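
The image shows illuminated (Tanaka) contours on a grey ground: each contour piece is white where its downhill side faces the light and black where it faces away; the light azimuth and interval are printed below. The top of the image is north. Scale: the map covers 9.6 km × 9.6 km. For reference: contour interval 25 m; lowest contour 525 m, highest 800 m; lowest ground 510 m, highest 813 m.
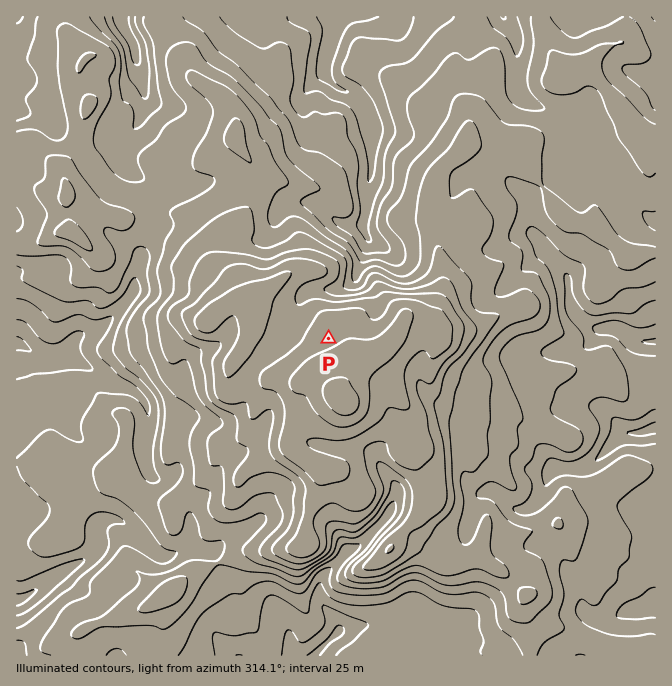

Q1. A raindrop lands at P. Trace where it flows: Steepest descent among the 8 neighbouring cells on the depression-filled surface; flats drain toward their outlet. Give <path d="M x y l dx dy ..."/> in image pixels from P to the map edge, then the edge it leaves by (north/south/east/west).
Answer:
<path d="M328 338l-28-28 0-10 2-3 5-5 3-2 27 0 1-2 4 0 3-1 10-9 2-3 0-3 5-9 0-3 2-2 0-5 3-6 0-12-3-5 0-12 1-1 0-5 2-2 0-22 1-1 0-5 2-2 0-7 2-1 0-44-4-6 0-4-1-1 0-4-3-6-16-15-3 0-7-4-13-13 0-18 3-7 0-5 2-2 2-8 2-2 0-16"/>
exit: north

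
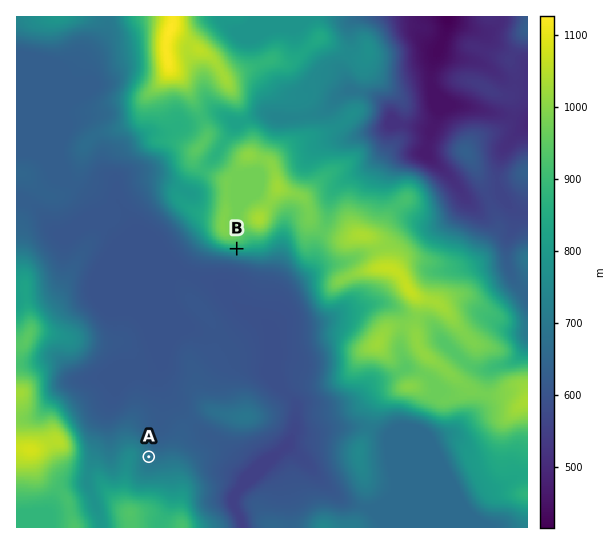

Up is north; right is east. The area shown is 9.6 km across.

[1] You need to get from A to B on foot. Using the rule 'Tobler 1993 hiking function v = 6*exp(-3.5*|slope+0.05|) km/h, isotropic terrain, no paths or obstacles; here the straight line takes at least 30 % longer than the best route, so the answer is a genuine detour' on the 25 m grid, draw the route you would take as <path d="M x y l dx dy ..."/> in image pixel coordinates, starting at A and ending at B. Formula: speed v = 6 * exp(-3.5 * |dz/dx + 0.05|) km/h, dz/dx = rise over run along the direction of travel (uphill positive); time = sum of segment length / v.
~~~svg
<path d="M149 457l0-12-8-16 0-35 41-83 0-9 23-45 0-2 2-1-2-5 32 0"/>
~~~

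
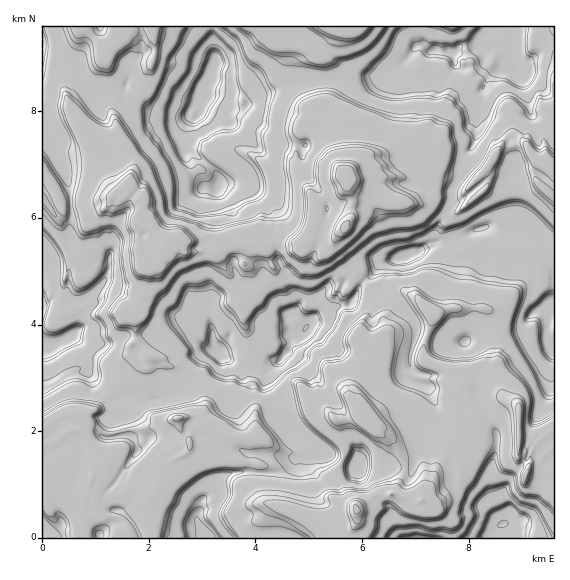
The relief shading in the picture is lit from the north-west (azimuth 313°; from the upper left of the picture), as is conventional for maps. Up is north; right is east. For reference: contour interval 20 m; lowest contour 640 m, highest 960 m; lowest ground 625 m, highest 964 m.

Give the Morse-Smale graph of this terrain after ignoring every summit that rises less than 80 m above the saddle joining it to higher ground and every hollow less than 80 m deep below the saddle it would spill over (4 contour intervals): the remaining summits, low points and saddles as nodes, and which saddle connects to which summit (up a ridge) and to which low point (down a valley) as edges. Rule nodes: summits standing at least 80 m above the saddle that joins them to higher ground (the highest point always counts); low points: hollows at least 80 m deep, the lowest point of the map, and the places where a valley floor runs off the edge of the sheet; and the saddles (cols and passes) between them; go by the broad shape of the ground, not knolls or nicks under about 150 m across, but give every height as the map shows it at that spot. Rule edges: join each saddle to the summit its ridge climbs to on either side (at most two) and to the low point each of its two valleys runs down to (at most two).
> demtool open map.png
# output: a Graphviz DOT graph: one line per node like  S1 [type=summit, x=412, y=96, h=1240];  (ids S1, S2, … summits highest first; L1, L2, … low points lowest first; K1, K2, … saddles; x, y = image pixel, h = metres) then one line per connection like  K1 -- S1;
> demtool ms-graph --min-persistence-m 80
graph terrain {
  S1 [type=summit, x=347, y=176, h=964];
  S2 [type=summit, x=357, y=509, h=962];
  S3 [type=summit, x=348, y=27, h=908];
  L1 [type=low, x=208, y=84, h=625];
  L2 [type=low, x=503, y=524, h=677];
  L3 [type=low, x=305, y=328, h=680];
  L4 [type=low, x=407, y=256, h=681];
  L5 [type=low, x=495, y=29, h=681];
  L6 [type=low, x=56, y=343, h=682];
  L7 [type=low, x=208, y=537, h=738];
  K1 [type=saddle, x=352, y=207, h=927];
  K2 [type=saddle, x=460, y=400, h=851];
  K3 [type=saddle, x=221, y=243, h=850];
  K4 [type=saddle, x=259, y=472, h=831];
  K5 [type=saddle, x=71, y=204, h=813];
  K6 [type=saddle, x=109, y=393, h=796];
  K7 [type=saddle, x=328, y=80, h=794];
  K8 [type=saddle, x=364, y=280, h=786];
  K1 -- S1;
  K1 -- L1;
  K1 -- L4;
  K2 -- S2;
  K2 -- L2;
  K2 -- L4;
  K3 -- S1;
  K3 -- L1;
  K3 -- L3;
  K4 -- S2;
  K4 -- L3;
  K4 -- L7;
  K5 -- S1;
  K5 -- L1;
  K5 -- L6;
  K6 -- S1;
  K6 -- S2;
  K6 -- L3;
  K6 -- L6;
  K7 -- S1;
  K7 -- S3;
  K7 -- L1;
  K7 -- L5;
  K8 -- S1;
  K8 -- S2;
  K8 -- L3;
  K8 -- L4;
}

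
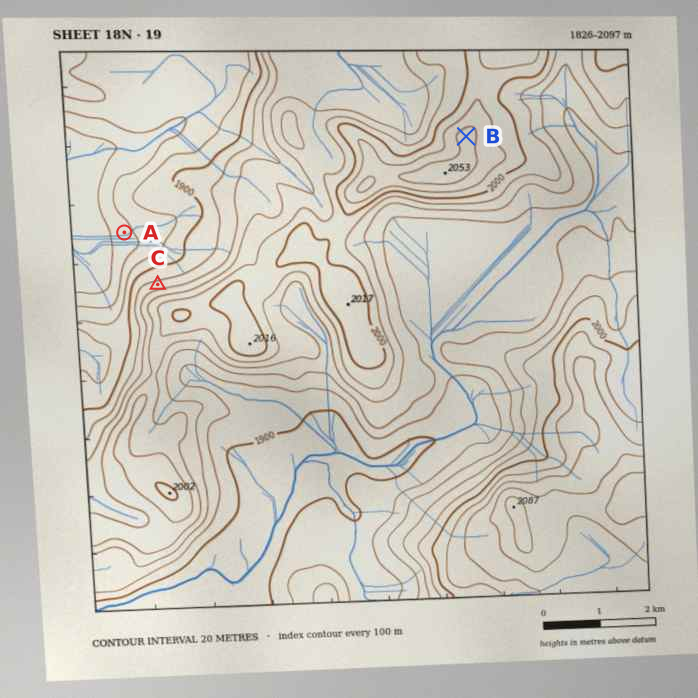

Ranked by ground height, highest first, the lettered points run B C A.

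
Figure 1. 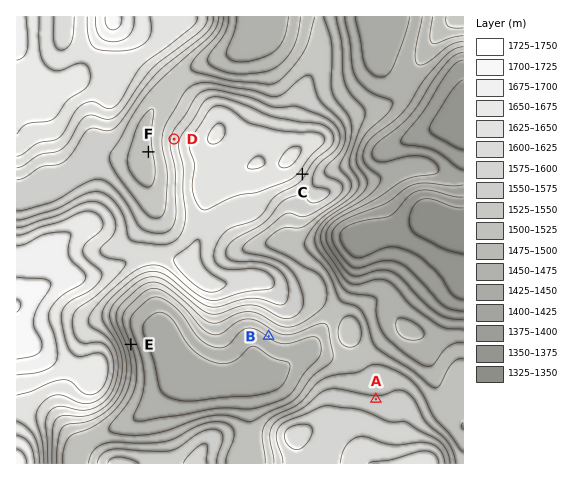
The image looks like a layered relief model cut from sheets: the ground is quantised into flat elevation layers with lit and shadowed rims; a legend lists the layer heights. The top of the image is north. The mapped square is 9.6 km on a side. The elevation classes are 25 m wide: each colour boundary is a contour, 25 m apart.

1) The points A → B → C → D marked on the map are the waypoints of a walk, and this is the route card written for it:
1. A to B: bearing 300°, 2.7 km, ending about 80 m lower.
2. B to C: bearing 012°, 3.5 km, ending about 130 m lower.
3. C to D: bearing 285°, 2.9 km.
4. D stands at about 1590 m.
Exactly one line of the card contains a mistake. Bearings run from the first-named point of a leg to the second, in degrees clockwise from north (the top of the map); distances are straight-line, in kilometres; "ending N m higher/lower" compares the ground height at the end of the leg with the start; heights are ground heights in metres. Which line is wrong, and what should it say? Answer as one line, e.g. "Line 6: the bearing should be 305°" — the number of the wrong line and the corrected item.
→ Line 2: it should read "ending about 130 m higher".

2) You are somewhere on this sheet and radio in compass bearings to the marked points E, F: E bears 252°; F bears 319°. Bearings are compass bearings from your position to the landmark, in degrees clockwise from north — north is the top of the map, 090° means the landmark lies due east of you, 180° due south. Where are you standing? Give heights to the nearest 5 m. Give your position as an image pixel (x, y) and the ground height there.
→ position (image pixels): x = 275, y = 298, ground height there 1585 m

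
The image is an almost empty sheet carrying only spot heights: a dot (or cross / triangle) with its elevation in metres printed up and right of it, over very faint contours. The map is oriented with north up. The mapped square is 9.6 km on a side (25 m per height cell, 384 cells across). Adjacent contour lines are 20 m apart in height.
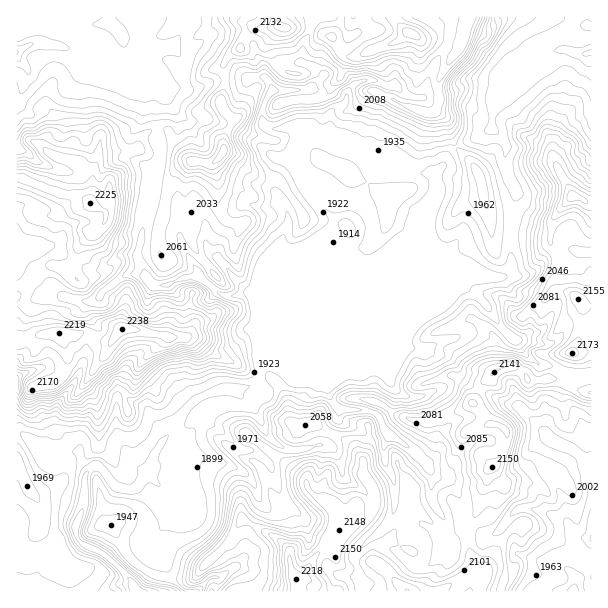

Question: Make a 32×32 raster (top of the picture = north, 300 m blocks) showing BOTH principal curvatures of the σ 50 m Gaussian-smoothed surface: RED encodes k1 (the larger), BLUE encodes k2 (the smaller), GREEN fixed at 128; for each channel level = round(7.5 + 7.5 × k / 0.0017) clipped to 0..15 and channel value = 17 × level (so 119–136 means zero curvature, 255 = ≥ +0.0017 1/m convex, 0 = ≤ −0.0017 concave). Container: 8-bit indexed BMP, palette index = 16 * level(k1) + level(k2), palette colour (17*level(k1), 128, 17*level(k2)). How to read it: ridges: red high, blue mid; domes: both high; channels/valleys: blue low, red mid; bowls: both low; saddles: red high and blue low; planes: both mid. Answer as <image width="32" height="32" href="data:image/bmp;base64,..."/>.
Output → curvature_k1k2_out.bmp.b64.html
<image width="32" height="32" href="data:image/bmp;base64,Qk02CAAAAAAAADYEAAAoAAAAIAAAACAAAAABAAgAAAAAAAAEAAATCwAAEwsAAAABAAAAAAAAAIAAABGAAAAigAAAM4AAAESAAABVgAAAZoAAAHeAAACIgAAAmYAAAKqAAAC7gAAAzIAAAN2AAADugAAA/4AAAACAEQARgBEAIoARADOAEQBEgBEAVYARAGaAEQB3gBEAiIARAJmAEQCqgBEAu4ARAMyAEQDdgBEA7oARAP+AEQAAgCIAEYAiACKAIgAzgCIARIAiAFWAIgBmgCIAd4AiAIiAIgCZgCIAqoAiALuAIgDMgCIA3YAiAO6AIgD/gCIAAIAzABGAMwAigDMAM4AzAESAMwBVgDMAZoAzAHeAMwCIgDMAmYAzAKqAMwC7gDMAzIAzAN2AMwDugDMA/4AzAACARAARgEQAIoBEADOARABEgEQAVYBEAGaARAB3gEQAiIBEAJmARACqgEQAu4BEAMyARADdgEQA7oBEAP+ARAAAgFUAEYBVACKAVQAzgFUARIBVAFWAVQBmgFUAd4BVAIiAVQCZgFUAqoBVALuAVQDMgFUA3YBVAO6AVQD/gFUAAIBmABGAZgAigGYAM4BmAESAZgBVgGYAZoBmAHeAZgCIgGYAmYBmAKqAZgC7gGYAzIBmAN2AZgDugGYA/4BmAACAdwARgHcAIoB3ADOAdwBEgHcAVYB3AGaAdwB3gHcAiIB3AJmAdwCqgHcAu4B3AMyAdwDdgHcA7oB3AP+AdwAAgIgAEYCIACKAiAAzgIgARICIAFWAiABmgIgAd4CIAIiAiACZgIgAqoCIALuAiADMgIgA3YCIAO6AiAD/gIgAAICZABGAmQAigJkAM4CZAESAmQBVgJkAZoCZAHeAmQCIgJkAmYCZAKqAmQC7gJkAzICZAN2AmQDugJkA/4CZAACAqgARgKoAIoCqADOAqgBEgKoAVYCqAGaAqgB3gKoAiICqAJmAqgCqgKoAu4CqAMyAqgDdgKoA7oCqAP+AqgAAgLsAEYC7ACKAuwAzgLsARIC7AFWAuwBmgLsAd4C7AIiAuwCZgLsAqoC7ALuAuwDMgLsA3YC7AO6AuwD/gLsAAIDMABGAzAAigMwAM4DMAESAzABVgMwAZoDMAHeAzACIgMwAmYDMAKqAzAC7gMwAzIDMAN2AzADugMwA/4DMAACA3QARgN0AIoDdADOA3QBEgN0AVYDdAGaA3QB3gN0AiIDdAJmA3QCqgN0Au4DdAMyA3QDdgN0A7oDdAP+A3QAAgO4AEYDuACKA7gAzgO4ARIDuAFWA7gBmgO4Ad4DuAIiA7gCZgO4AqoDuALuA7gDMgO4A3YDuAO6A7gD/gO4AAID/ABGA/wAigP8AM4D/AESA/wBVgP8AZoD/AHeA/wCIgP8AmYD/AKqA/wC7gP8AzID/AN2A/wDugP8A/4D/AHaGhoaWtYDh0PPQoceVlOi3lKR1lefGxcamtaV0lpW1l4eox/ew9qZ1pPmzgYWV9MWUo8fXg4OEhMfYtZSGhaeGh9egkOWWdoaUpPeWdNT3sbekkpSWmIaFpaaTpYaWpYenxbD5uIeHh3ZitNb11INyxqelk5eGlZamk8XJtoWldrengOaYp4eHd3WE+HKUcpPWp8ejlqeDp6a3gKKDhaSmp6eQ9oKSp4aHdaX4kaW197al07S1tqWVp5bIpse1pbeGp6Hhs6eEmIeGlZDVg9fW1ZH3kOaVk3SnyLWVlaiFt3WGpbSmloWXh3WT1bPEoLOSpfmg5oGElLjHxISHhoWShZZkxnSGloWHpsXW9KDHk8PW1ICQloTXs4T4gnSVlpKUk3TmkeeEhZaFpdeQ2Nj5krP1oPn45pO059ehdLiU8IOw58WR05SWhJaWhISUpqTQ8vL1kYCVxemRcLR0k7Ty+PTxxGDmk3WFhHOChMV0hXOkk4Kz97KUxNaQ+ObGxsCQxpH2tNPEUnOUxfijloeHh4aGhoSmlbTI+PfRkaKUtpanlaXng9Tn5efDpoSHd3eHd4eHhZSDlYSkgbDj99a21+jns/j39ef31oNjhneHh4eHh4eGtdellcSQksOkpoWVlXOjxLNxt7TV+NWFh4eHh4eHh4eGdKbHcPj2pKWnpoWBsnCk6ZCi99CwoXaHh4eHh4eHh3d3haTVs7Tn1ceWlrbY1sCxkLGwwPTDhHeHh3eHh4eHh4eHhYJycNWFhYamlqWUtJG3yaL0kOd0d4eHd4eWhneHd4eFuIOmw5aUhnV0t9i0kraWtZSV1oZ0tYSGlpeWhoeWhYbIhJXZhqaWl5akxtiBpaaXhafYx6W1uISmdriGdqamdseElPd0lYSElbin6IKEpoaFtoOkhMaFhoeHqJaFhLent4R0lfflxufHlqX4hISmhHXGlZWlpnV2l4eHqKd0hrenc3Rz9qTXkJOVtNSjdKTn9sWEtpaEl6eoh4eFhXSF+ZaSttjXg5D2xqbFhMalk+eB+dVxlYSnhoaHhnWXdcOlpnGU2LeS8seVptimlba2haX0kaKzhIWFdoZ1dpWWxXN0xMXYppKDlJWGppWGhoWlk+X5oOZzg5K2hnW19/jGhIWWhbaWhIWndXaGhnaHdYWk+ITR0fH05YD39uKC9pOVdoZ1p5emhZeXdoaGd3eHlbXEYqCz9sLUwJCwhKX1cIJ1h4aGl4akp5eGh4eHh5eEp+aktMWDk5T394SDxqL4lHN3hoaWhKOEhYd3h4eHhpaFhPeUpqS054S29tb4o+bEpXR3h5Wml5eHh4eHh3eHhpaltbXn1qCkpYWE5KOUlffEpZeXh5c="/>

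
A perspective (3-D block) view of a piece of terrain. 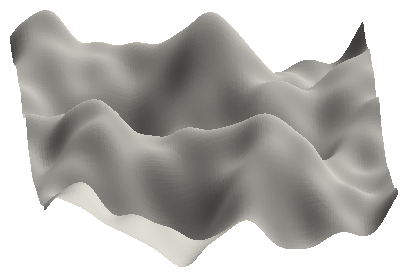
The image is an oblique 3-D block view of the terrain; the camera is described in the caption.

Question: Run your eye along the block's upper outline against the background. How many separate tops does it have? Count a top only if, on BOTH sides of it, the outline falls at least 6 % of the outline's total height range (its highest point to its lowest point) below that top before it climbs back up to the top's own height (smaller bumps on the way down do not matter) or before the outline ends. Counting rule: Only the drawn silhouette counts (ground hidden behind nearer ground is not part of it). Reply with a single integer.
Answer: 3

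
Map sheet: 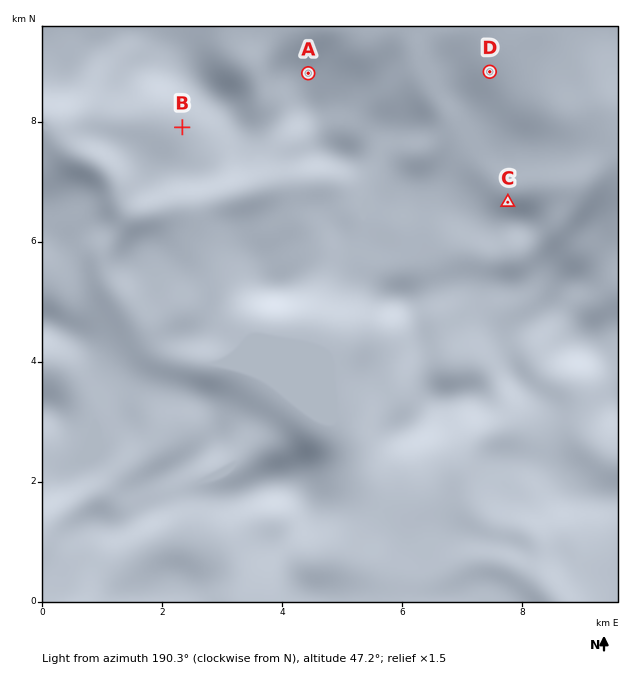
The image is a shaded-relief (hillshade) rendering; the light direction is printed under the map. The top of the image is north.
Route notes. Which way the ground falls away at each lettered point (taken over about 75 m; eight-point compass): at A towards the NE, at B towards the W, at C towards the NE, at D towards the NE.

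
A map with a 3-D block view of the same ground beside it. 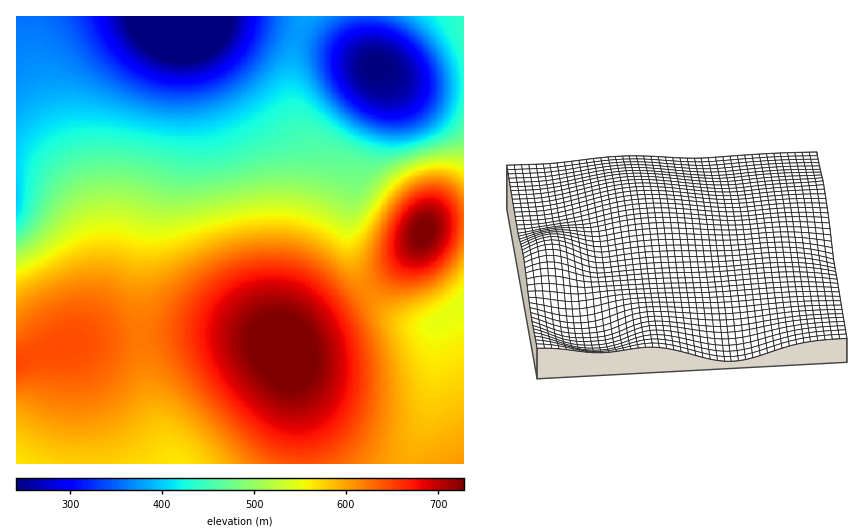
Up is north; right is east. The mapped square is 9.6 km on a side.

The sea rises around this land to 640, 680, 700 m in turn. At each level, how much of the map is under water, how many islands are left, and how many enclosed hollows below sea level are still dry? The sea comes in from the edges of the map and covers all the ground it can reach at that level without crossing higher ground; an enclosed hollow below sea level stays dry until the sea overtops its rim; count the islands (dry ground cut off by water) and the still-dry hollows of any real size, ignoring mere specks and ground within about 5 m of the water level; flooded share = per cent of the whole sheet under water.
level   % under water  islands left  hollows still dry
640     81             1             0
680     90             2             0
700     94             2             0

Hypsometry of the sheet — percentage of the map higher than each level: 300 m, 93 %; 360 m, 86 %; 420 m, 75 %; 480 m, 64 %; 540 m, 56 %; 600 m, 37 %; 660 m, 13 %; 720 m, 3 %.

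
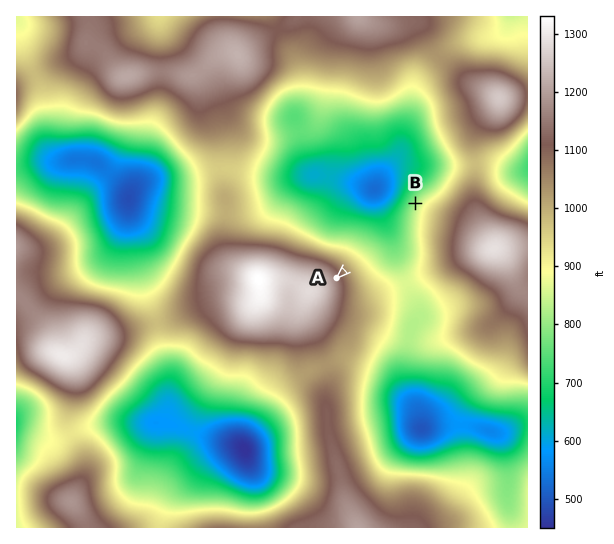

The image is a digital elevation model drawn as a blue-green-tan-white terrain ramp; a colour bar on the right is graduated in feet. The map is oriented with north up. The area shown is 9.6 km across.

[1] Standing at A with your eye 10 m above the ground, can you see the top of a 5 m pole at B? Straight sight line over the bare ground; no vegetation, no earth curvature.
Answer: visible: true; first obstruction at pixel None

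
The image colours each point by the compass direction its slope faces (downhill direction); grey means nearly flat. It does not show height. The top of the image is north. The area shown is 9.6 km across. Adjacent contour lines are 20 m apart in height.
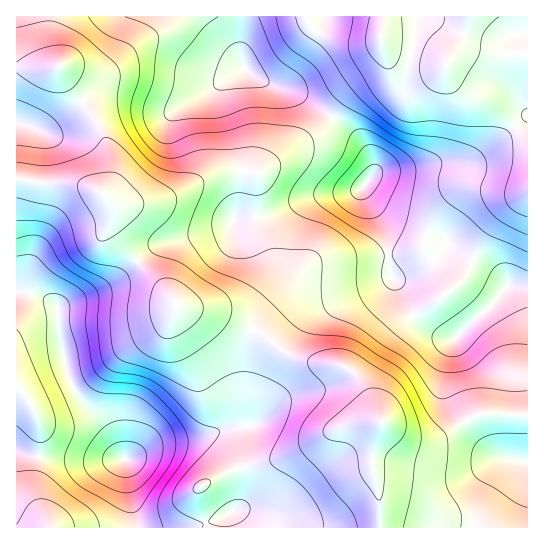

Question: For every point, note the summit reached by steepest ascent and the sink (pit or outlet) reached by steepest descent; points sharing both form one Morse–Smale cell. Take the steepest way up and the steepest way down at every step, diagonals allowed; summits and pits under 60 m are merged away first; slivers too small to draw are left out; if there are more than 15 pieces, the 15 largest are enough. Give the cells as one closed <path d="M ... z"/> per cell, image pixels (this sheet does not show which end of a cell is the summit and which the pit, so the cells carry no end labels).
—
<path d="M242 16l-225 0-1 51 43 0 12 22 22 28 11 20 7 20 0 22-8 15 8 8 2 7-1 21 12 17 41 43 12 15 45 11 35 15 24 18 14 8 19 6 27 2 10 6 8 7 22 43-6 16-3 13 0 19 7 24 2 35 146 0 1-241-13-2-8 2-12-15-12-8-26-12-15-12-27-8-21-9-13-11-13-14-4-8 0-4 9-13 0-8-10-22-17-16-44-31-11-5-20-6-20-10-6-6-5-18z"/><path d="M59 67l-43 2 0 458 363 1 1-23-8-36 0-19 3-13 6-16-22-43-8-7-10-6-27-2-19-6-14-8-24-18-35-15-46-11-11-15-41-43-12-17 1-21-2-7-8-8 6-11 3-10-3-22-13-30-25-32z"/><path d="M382 16l-139 0-3 25 1 18 4 10 6 6 20 10 20 6 11 5 44 31 17 16 10 22 0 8-9 13 1 8 8 11 17 15 15 8 40 13 12 11 33 16 15 14 2 5 20 0 1-233-26 1-37-6-8 3-11 12-43-8-12-4-8-7z"/><path d="M527 16l-144 0-2 26 10 10 47 12 8 0 11-12 8-3 37 6 25-2z"/>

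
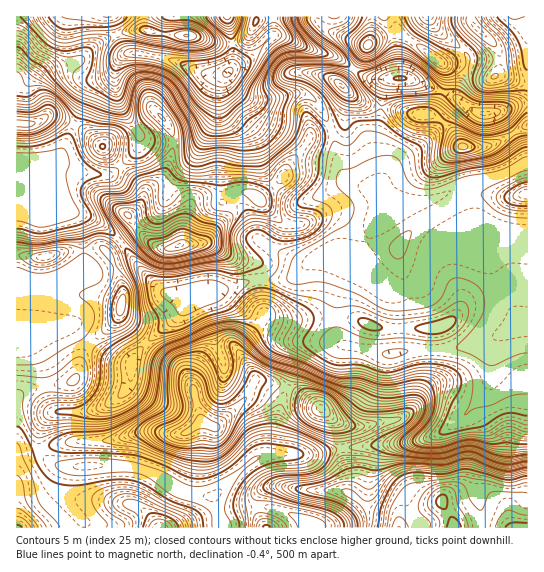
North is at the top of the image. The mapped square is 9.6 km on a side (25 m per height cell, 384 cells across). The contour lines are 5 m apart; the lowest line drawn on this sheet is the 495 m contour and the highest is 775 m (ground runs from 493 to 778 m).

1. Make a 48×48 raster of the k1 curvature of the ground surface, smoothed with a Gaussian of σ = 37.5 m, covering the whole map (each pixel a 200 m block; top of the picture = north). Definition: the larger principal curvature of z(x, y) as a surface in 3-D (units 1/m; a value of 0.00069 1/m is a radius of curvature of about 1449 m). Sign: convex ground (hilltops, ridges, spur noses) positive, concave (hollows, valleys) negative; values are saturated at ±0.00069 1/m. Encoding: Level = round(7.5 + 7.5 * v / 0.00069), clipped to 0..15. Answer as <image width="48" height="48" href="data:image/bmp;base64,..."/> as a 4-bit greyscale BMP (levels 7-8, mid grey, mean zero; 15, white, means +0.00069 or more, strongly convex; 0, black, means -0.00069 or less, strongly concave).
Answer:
<image width="48" height="48" href="data:image/bmp;base64,Qk32BAAAAAAAAHYAAAAoAAAAMAAAADAAAAABAAQAAAAAAIAEAAATCwAAEwsAABAAAAAAAAAAAAAAABEREQAiIiIAMzMzAERERABVVVUAZmZmAHd3dwCIiIgAmZmZAKqqqgC7u7sAzMzMAN3d3QDu7u4A////AJmIh3d3eJqqmHdnq6mHdleoiod3mYiImJh3iIiJmrqZmYiJqIiHdnq5moiJqIiIh5d4iImau5h3iHiamIiaq82oioial3iIiJiIiJmZmId3iHeKzN///sqHipiaqYiaqZiIiIiIiId4iIiIrN26qpmJmru7u6vd3Zh3d3eIiId4iZiIiYh2eZmZq87szL3KrJeIiHd4d4eJmamHeId2aaiIm8uqvMt2apiaqqqpiImrqbuHd3d2epiImoZmasqIeJiavN3e3N79uryXZ3d3mpmYi5Zmeah5l6iImZmb3u3Muqy4iImau97tzeqYd4d5l6h3iId3eZl4uqvKmZq7vdqb3v+5h3iIh5h3eZh3domIzInLmZmqzqh3eL/Zd4h4h5mZmZiHdnmZ23ermIit/rqZmIvJiIh4iImaqqmIh3ir23eLqbzvuZqoiJq6mYh3iIiIiaiIh3i9uod73/7KdmmXZ4mqqYiIiHd3ial3d5vMqoeO+oiId3iHd4iIiIiIiHd4iJqHeJvMy5jPlWeId3iId3iIiId3iHeIiIqoiZmYvcz7h3d3d3iIiHiIiHd3iId4d3m7mph3erzKmIiIiIiZqqqqmId3d4d3d3ecu6l3eImpmZmZiImpmJmZqoiId4iIiHeM2YiHeId5qqmYiImId3d3iYiId4iIiIiL+XeHd3d5qpiIiIiHd4h3iIiHeIiIiIh7+Xd4d3d4mYd4iIiHeIh3iIiIiHiIiHd82HiId3eIiId4iIh3eIh4iIiIiImYh3eNmJuod3m6mYh3iHd3iIh4iId4iM7+uYirid//7d/JiIh3d3d4iIh4iIiIh8qt7cvJjf////x3eIiIh3iIiId3iIiIh5dniJqor8ibq+tVZ5mZiIiIiIh3iIiIiId3h3iJ/HaLl624aLvMqIiHd4iIh3eIiId3d2e/+neKp3m6q6iJqYiHd4iIiHeIiIh3eIv+vZd4qHeIq4d3iIiIiHeIiIiaqoiHiK23fLiJqqmqqql4iIh3iIiIiIiavHiIiJl2i8qamZmqmrqpiHh3eIiZh3iIiXd4h4iIqZuoeJmYibqZiHh3d4isp3iIiHd4eJqqhmnJeJmHeKyod4iHd3ec7Kqph3iIeJu5d3fciJmHd4rKh4iId3d53//9hYmYeKu7l3fdh3iId3e8qIh3iIh3vtzv+v/KmrqruXr9l3eIh3admJh3eJmJzYVp/939y6mIq676mYiZmYisiKiIirzMyXZmfIa9uYh2jN24eHiZd4m6eKrLvd3Ll4h2enbMh3h2jtu4dmd6qImYeM/rqpial5uYmom5d3l3r9u5h3d5zsqHnf12Z3Z6mL3cyqmYd5mJzrqpd4dnjP///9uXd2Z92qq6mLiZmZqIqpmYeIdoid/+yZvqhmff2oiql7eJqruGZ4iImaqJmcuIh2v+ua78mXermKiYeKzKiKve//7MmIeJvP/vy9+4iIrbiKmHZ4m+/////8q/x1ae/bismsl4ib64iKh3eId2i7dpunNN7M7/t2aqeqZoq8p3iQ=="/>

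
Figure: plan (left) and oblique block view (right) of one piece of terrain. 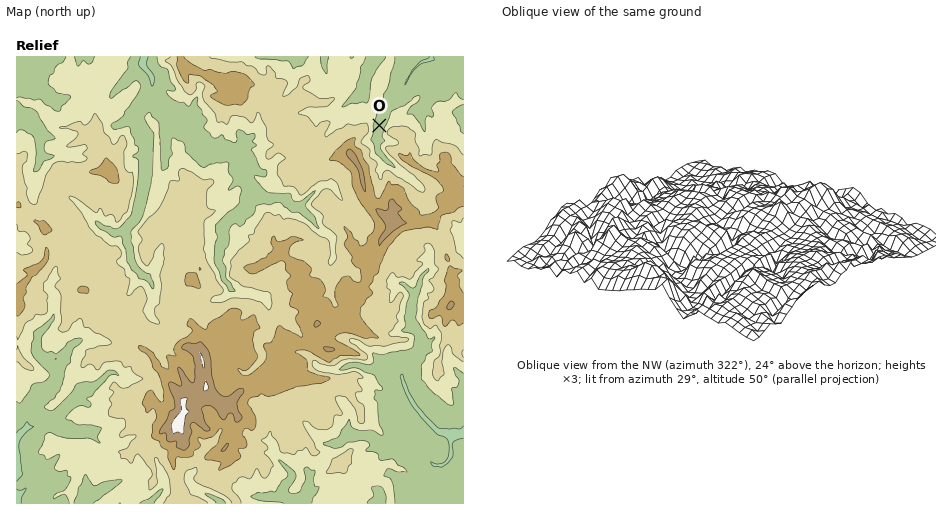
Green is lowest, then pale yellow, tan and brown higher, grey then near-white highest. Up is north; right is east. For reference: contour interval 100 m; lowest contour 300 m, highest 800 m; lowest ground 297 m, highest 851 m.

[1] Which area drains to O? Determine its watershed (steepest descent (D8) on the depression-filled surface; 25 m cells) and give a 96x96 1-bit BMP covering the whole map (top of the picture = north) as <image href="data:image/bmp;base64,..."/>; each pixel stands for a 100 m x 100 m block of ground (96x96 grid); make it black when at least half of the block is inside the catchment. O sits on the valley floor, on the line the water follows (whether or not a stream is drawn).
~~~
<image width="96" height="96" href="data:image/bmp;base64,Qk2+BAAAAAAAAD4AAAAoAAAAYAAAAGAAAAABAAEAAAAAAIAEAAATCwAAEwsAAAIAAAAAAAAA////AAAAAAAAAAAAAAAAAAAAAAAAAAAAAAAAAAAAAAAAAAAAAAAAAAAAAAAAAAAAAAAAAAAAAAAAAAAAAAAAAAAAAAAAAAAAAAAAAAAAAAAAAAAAAAAAAAAAAAAAAAAAAAAAAAAAAAAAAAAAAAAAAAAAAAAAAAAAAAAAAAAAAAAAAAAAAAAAAAAAAAAAAAAAAAAAAAAAAAAAAAAAAAAAAAAAAAAAAAAAAAAAAAAAAAAAAAAAAAAAAAAAAAAAAAAAAAAAAAAAAAAAAAAAAAAAAAAAAAAAAAAAAAAAAAAAAAAAAAAAAAAAAAAAAAAAAAAAAAAAAAAAAAAAAAAAAAAAAAAAAAAAAAAAAAAAAAAAAAAAAAAAAAAAAAAAAAAAAAAAAAAAAAAAAAAAAAAAAAAAAAAAAAAAAAAAAAAAAAAAAAAAAAAAAAAAAAAAAAAAAAAAAAAAAAAAAAAAAAAAAAAAAAAAAAAAAAAAAAAAAAAAAAAAAAAAAAAAAAAAAAAAAAAAAAAAAAAAAAAAAAAAAAAAAAAAAAAAAAAAAAAAAAAAAAAAAAAAAAAAAAAAAAAAAAAAAAAAAAAAAAAAAAAAAAAAAAAAAAAAAAAAAAAAAAAAAAAAAAAAAAAAAAAAAAAAAAAAAAAAAAAAAAAAAAAAAAAAAAAAAAAAAAAAAAAAAAAAAAAAAAAAAAAAAAAAAAAAAAAAAAAAAAAAAAAAAAAAAAAAAAAAAAAAAAAAAAAAAAAAAAAAAAAAAAAAAAAAAAAAAAAAAAAAAAAAAAAAAAAAAAAAAAAAAAAAAAAAAAAAAAAAAAAAAAAAAAAAAAAAAAAAAAAAAAAAAAAAAAAAAAAAAAAAAAAAAAAAAAAAAAAAAAAAAAAAAAAAAAAAAAAAAAAAAAAAAAAAAAAAAAAAAAAAAAAAAAAAAAAAAAAAAAAAAAAAAAAAAAAAAAAAAAAAAAAAAAAAAAAAAAAAAAAAAAAAAAAAAAAA/4AAAAAAAAAAAAAB/8AAAAAAAAAAAAAD/+AAAAAAAAAAAAAH//AAAAAAAAAAAAAP//wAAAAAAAAAAAAf//wAAAAAAAAAAAAf//wAAAAAAAAAAAAf//wAAAAAAAAAAAA///wAAAAAAAAAAAA///AAAAAAAAAAAAA//8AAAAAAAAAAAAA//wAAAAAAAAAAAAB//AAAAAAAAAAAAAB/8AAAAAAAAAAAAAD/8AAAAAAAAAAAAAH/8AAAAAAAAAAAAAH/8AAAAAAAAAAAAAD/8AAAAAAAAAAAAAB/4AAAAAAAAAAAAAA/gAAAAAAAAAAAAAAeAAAAAAAAAAAAAAAAAAAAAAAAAAAAAAAAAAAAAAAAAAAAAAAAAAAAAAAAAAAAAAAAAAAAAAAAAAAAAAAAAAAAAAAAAAAAAAAAAAAAAAAAAAAAAAAAAAAAAAAAAAAAAAAAAAAAAAAAAAAAAAAAAAAAAAAAAAAAAAAAAAAAAAAAAAAAAAAAAAAAAAAAAAAAAAAAAAAAAAAAAAAAAAAAAAAAAAAAAAAAAAAAAAAAAAAAAAAAAAAAAAA="/>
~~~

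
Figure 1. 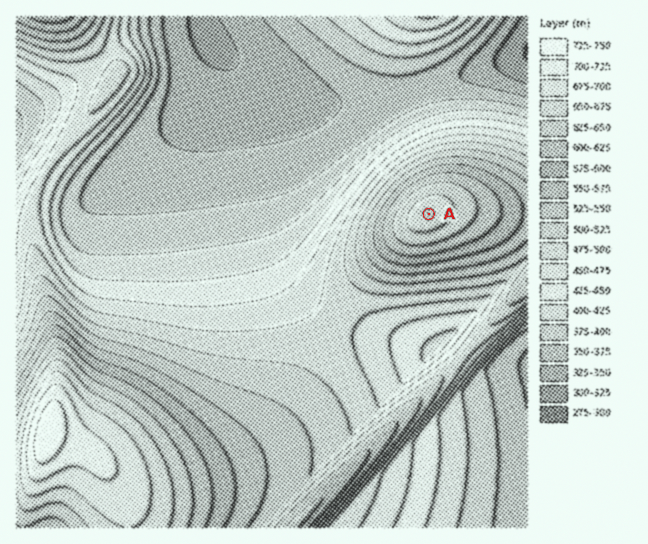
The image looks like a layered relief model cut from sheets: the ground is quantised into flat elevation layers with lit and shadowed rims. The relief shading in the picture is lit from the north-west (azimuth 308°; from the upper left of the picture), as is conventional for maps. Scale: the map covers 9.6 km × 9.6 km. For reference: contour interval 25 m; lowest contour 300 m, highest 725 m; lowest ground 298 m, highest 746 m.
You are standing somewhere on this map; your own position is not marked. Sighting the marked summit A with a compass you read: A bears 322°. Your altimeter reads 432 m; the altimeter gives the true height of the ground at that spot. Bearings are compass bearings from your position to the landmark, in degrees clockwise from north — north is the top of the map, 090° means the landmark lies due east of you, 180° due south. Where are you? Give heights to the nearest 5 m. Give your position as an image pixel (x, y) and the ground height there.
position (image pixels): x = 516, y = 326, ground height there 430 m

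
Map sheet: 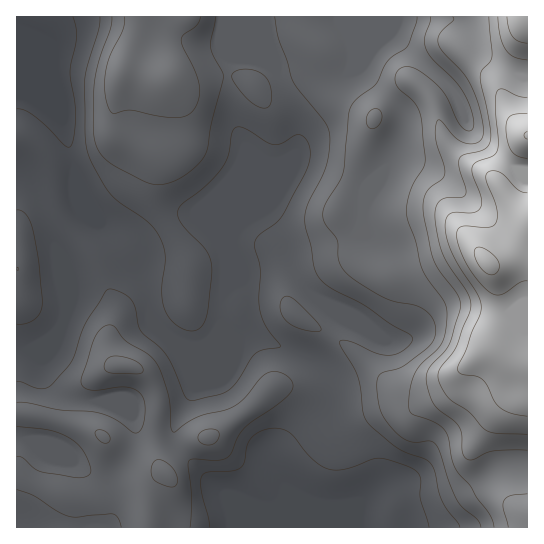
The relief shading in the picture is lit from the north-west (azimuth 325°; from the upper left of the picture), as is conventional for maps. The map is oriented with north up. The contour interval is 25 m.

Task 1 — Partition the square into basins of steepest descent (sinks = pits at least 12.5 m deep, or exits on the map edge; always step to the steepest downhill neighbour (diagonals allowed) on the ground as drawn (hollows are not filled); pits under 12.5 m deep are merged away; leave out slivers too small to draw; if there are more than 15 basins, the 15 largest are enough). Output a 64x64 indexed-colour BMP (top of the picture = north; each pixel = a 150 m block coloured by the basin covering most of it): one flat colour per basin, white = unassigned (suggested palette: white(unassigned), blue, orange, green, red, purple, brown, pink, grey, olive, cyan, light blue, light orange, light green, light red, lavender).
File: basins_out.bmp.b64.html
<image width="64" height="64" href="data:image/bmp;base64,Qk12CAAAAAAAAHYAAAAoAAAAQAAAAEAAAAABAAQAAAAAAAAIAAATCwAAEwsAABAAAAAAAAAA////ALR3HwAOf/8ALKAsACgn1gC9Z5QAS1aMAMJ34wB/f38AIr28AM++FwDox64AeLv/AIrfmACWmP8A1bDFADMzMzMzMzMzIiIiIiIiIiIiIiIiIiIiIiIiIiIiIiIiMzMzMzMzMzMiIiIiIiIiIiIiIiIiIiIiIiIiIiIiIiIzMzMzMzMzMyIiIiIiIiIiIiIiIiIiIiIiIiIiIiIiIjMzMzMzMzMzIiIiIiIiIiIiIiIiIiIiIiIiIiIiIiIiMzMzMzMzMzMyIiIiIiIiIiIiIiIiIiIiIiIiIiIiIiIzMzMzMzMzMzIiIiIiIiIiIiIiIiIiIiIiIiIiIiIiIjMzMzMzMzMzMyIiIiIiIiIiIiIiIiIiIiIiIiIiIiIiMzMzMzMzMzMxEiIiIiIiIiIiIiIiIiIiIiIiIiIiIiIzMzMzMzMzMRERIiIiIiIiIiIiIiIiIiIiIiIiIiIiIjMzMzMzMzERERESIiIiIiIiIiIiIiIiIiIiIiIiIiIiMzMzMzMzEREREREiIiIiIiIiIiIiIiIiIiIiIiIiIiIzMzMzMzEREREREREiIiIiIiIiIiIiIiIiIiIiIiIiIjMzMzMxEREREREREREiIiIiIiIiIiIiIiIiIiIiIiIiMzMxERERERERERERERIiIiIiIiIiIiIiIiIiIiIiIiIRERERERERERERERERERIiIiIiIiIiIiIiIiIiIiIiIhERERERERERERERERERESIiIiIhERERIiIiIiIiIiIiEREREREREREREREREREREiIiIREREREREREiIiIiIiIRERERERERERERERERERERIhEREREREREREREiIiIiIhERERERERERERERERERERERERERERERERERERIiIiIiERERERERERERERERERERERERERERERERERERESIiIiIREREREREREREREREREREREREREREREREREREREiIiIhERERERERERERERERERERERERERERERERERERERIiIRERERERERERERERERERERERERERERERERERERERERERERERERERERERERERERERERERERERERERERERERERERERERERERERERERERERERERERERERERERERERERERERERERERERERERERERERERERERERERERERERERERERERERERERERERERERERERERERERERERERERERERERERERERERERERERERERERERERERERERERERERERERERERERERERERERERERERERERERERERERERERERERERERERERERERERERERERERERERERERERERERERERERERERERERERERERERERERERERERERERERERERERERERERERERERERERERERERERERERERERERERERERERERERERERERERERERERERERERERERERERERERERERERERERERERERERERERERERERERERERERERERERERERERERERERERERERERERERERERERERERERERERERERERERERERERERERERERERERERERERERERERERERERERERERERERERERERERERERERERERERERERERERERERERERERERERERERERERERERERERERERERERERERERERERERERERERERERERERERERERERERERERERERERERERERERERERERERERERERERERERERERERERERERERERERERERERERERERERERERERERERERERERERERERERERERERERERERERERERERERERERERERERERERERERERERERERERERERERERERERERERERERERERERERERERERERERERERERERERERERERERERERERERERERERERERERERERERERERERERERERERERERERERERERERERERERERERERERERERERERERERERERERERERERERERERERERERERERERERERERERERERERERERERERERERERERERERERERERERERERERERERERERERERERERERERERERERERERERERERERERERERERERERERERERERERERERERERERERERERERERERERERERERERERERERERERERERERERERERERERERERERERERERERERERERERERERERERERERERERERERERERERERERERERERERERERERERERERERERERERERERERERERERERERERERERERERERERERERERERERERERERERERERERERERERERERERERERERERERERERERERERERERERERERERERERERERERERERERERERERERERERERERERERERERERERERERERERERERERERERERERERERERERERERERERERERERERERERERERERERERERERERERERERERERERERERERERERERERERERERERERERERERERERERERERERERERERERERERERERERERERERERERERERERERERERERERERERERERERERERERERERERERERERERERERERERERERERERERERERERERERERERERERERERERERERERERERERERERERERERERERERERERERERERERERERERERERERERERERERERERERERERERERERERERERERERERERERERERERERERERERERERERERERERERERERERERERERERERERERERERERERERERERERERERERERERERERERERER"/>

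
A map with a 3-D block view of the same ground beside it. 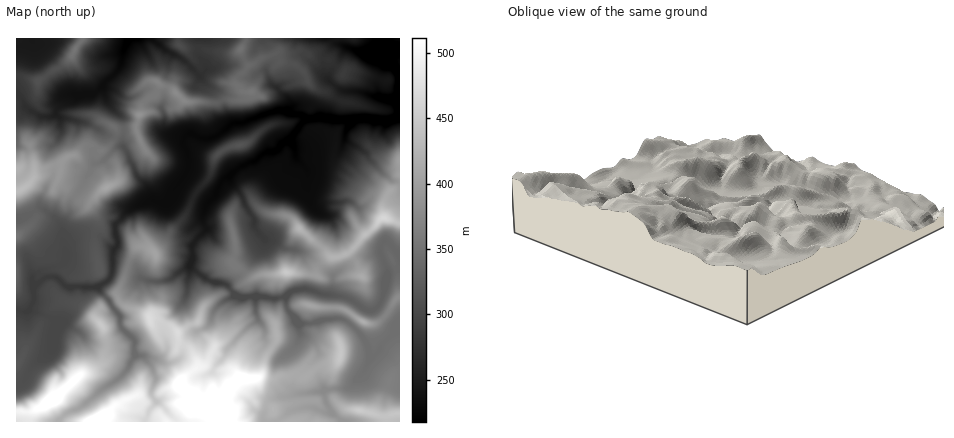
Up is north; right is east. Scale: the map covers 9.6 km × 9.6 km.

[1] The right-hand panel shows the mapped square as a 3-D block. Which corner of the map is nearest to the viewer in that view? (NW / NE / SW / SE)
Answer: SE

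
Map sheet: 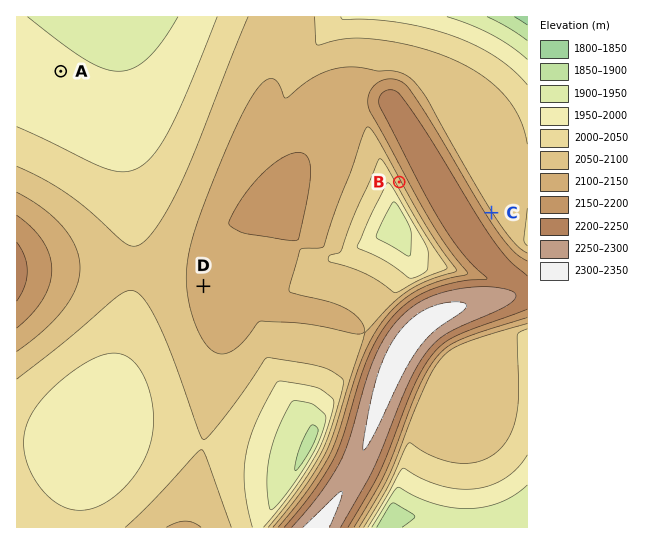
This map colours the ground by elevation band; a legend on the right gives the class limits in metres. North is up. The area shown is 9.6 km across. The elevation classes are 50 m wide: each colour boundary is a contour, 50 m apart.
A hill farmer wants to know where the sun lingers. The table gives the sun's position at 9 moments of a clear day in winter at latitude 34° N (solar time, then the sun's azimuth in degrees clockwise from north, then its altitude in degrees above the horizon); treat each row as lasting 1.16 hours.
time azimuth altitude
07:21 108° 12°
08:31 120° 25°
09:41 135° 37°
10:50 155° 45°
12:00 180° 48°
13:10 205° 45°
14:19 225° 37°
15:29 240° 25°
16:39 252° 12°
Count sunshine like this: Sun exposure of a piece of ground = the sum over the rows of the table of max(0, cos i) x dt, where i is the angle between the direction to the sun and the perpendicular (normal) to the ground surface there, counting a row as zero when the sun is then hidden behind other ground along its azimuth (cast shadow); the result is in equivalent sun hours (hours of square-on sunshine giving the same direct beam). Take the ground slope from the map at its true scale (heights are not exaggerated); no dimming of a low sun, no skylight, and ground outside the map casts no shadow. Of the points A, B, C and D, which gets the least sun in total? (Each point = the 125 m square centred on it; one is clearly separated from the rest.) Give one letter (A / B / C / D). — C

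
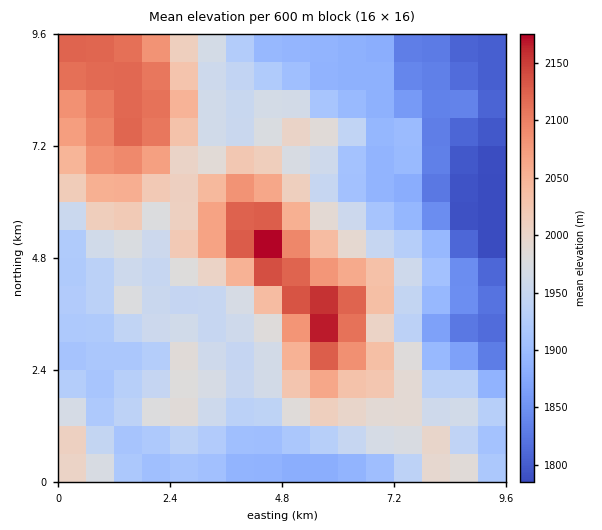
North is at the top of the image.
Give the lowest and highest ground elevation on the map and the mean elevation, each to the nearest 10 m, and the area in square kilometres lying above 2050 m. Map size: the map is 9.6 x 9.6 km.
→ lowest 1780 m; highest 2190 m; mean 1960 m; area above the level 16.8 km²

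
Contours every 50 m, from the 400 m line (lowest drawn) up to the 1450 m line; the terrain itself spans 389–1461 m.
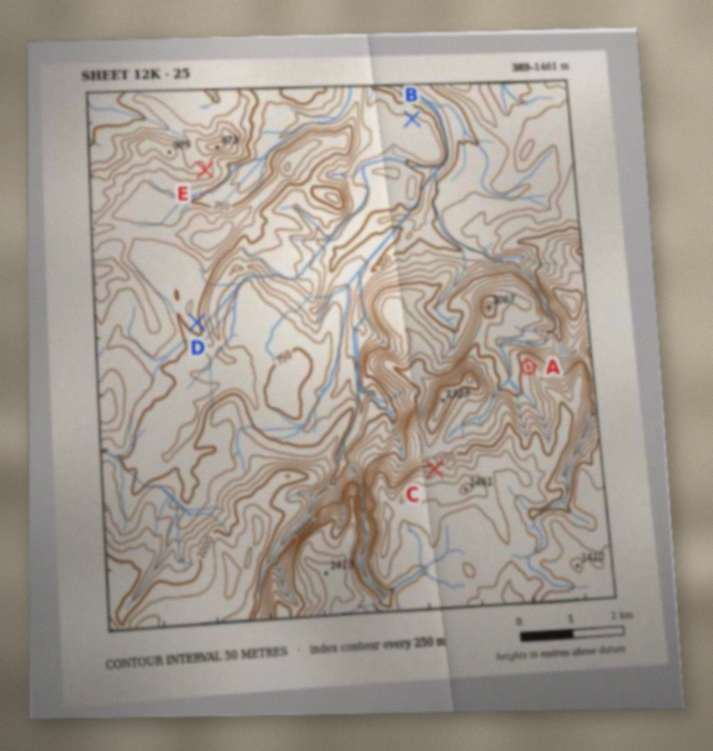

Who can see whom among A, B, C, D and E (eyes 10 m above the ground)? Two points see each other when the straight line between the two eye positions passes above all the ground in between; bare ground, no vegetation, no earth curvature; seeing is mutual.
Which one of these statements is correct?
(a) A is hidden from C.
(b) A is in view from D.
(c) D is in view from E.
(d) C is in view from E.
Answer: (d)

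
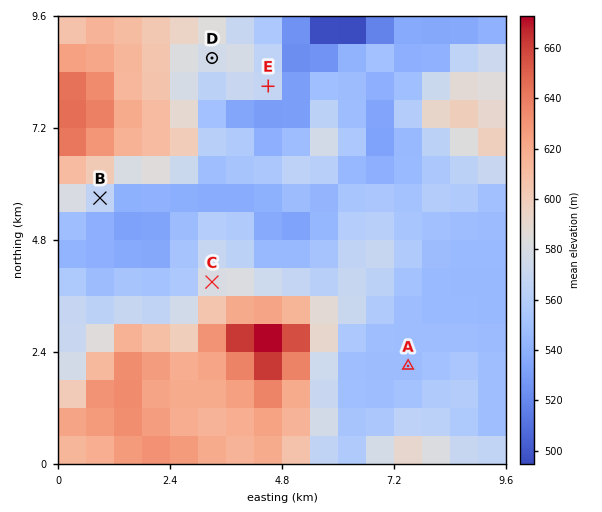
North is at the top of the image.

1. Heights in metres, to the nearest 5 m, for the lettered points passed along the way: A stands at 545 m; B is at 565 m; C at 585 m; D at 575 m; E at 575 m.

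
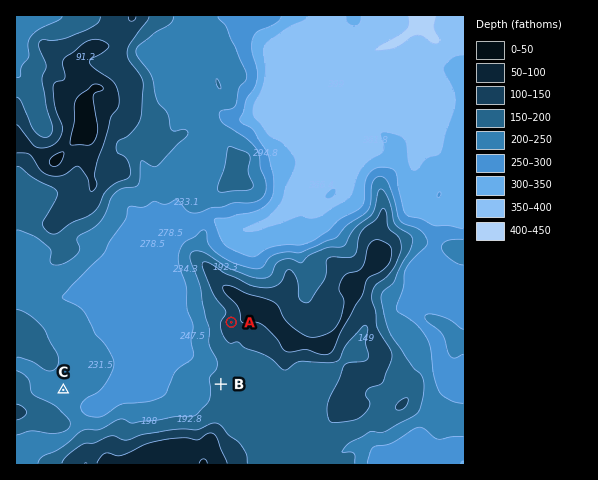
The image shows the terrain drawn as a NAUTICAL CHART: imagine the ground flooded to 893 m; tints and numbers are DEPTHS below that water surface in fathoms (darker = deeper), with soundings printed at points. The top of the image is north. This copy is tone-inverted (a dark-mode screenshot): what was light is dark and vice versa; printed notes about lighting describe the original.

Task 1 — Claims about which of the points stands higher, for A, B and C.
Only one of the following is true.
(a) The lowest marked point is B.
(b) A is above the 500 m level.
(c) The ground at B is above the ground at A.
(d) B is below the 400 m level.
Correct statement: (b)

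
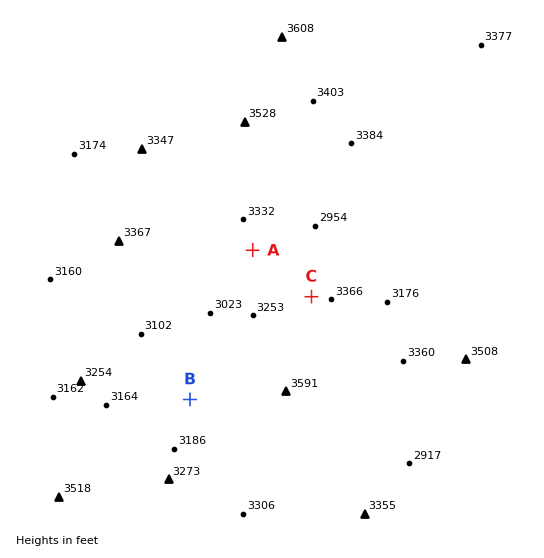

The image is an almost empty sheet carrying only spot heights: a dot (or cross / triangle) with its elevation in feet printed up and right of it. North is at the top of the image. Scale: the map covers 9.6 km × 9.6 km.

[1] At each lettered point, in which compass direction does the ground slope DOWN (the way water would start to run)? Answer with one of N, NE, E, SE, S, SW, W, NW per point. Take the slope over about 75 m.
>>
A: E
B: NW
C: NW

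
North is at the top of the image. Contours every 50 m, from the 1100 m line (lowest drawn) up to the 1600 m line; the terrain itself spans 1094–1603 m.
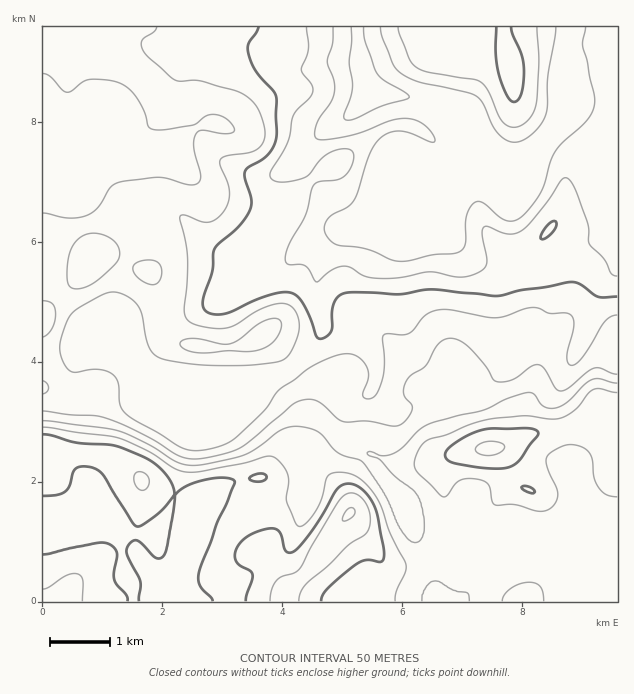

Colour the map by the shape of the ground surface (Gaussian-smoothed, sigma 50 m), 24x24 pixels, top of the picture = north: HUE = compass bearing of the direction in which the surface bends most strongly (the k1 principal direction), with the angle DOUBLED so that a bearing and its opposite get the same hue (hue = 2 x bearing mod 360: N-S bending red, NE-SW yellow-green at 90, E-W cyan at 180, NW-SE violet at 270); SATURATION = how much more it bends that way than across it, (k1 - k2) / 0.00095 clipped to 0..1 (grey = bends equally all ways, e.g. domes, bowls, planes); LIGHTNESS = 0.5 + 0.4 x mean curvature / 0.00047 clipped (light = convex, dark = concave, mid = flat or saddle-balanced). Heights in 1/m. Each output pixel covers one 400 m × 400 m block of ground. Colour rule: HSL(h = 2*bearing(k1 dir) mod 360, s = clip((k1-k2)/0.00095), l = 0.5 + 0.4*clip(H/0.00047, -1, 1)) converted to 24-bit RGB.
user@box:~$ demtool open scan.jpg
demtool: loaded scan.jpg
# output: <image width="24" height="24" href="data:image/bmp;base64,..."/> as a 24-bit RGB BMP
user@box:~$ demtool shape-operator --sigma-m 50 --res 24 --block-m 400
<image width="24" height="24" href="data:image/bmp;base64,Qk32BgAAAAAAADYAAAAoAAAAGAAAABgAAAABABgAAAAAAMAGAAATCwAAEwsAAAAAAAAAAAAAhm67vqGSW3OQalOMVZCexbWZS5Ooi1OePVeHyMmU23h5emsuVX9Ae0xQ2c9NNVRdfGNfbpJTJJ+wndnh5K3KYjuWfn6AcJSMSo16yIWTvlewYFmGXZp/u0pExcwuOTKEq0NFCtoUoQvy/LfFTIZ5QHtwseq3WyPoYkyNv6t/OX9dNoErnZIxuUaEg4VyeYN4cIBdcoFIlWpVb36LhHJyPT2T9NKtClZrdaHg89jeAB4z/8zf3HCWVuF/JPW6NwxHy29wY2W1wnJiVH98gX5lU3xOr4BugHNVgIB/gH9/gH9/jlFaa5xBNFx7986zMGWBIHglscEeDEp7BEJ7/8zX0vncFwA0UTl22dZnTXuG4lplSiAfq5EYD6FSrFyPiYukZpdUc4OCf2KBvTyRo+OcEHq5ssjr6HTpn0iieMY/J4SOAy0w2v/M/5OUPQA+WhtBx+dwQ20veSA7yJTw1fT2PkvqRTePsnpVg7F6U1N2ZEaGlPHb1fX2SaH/N1j26r//48L/9dbwXBWjOODAX/8FYwASaCaxp4nc1nuWyyCFMLktGdYAb7UqXCM+QDxqxKmV0dL6r7z/zOH/0fr50HZDMwAEKzADGjMAclUf/2pvuUPEaL9sXTiQjJ6/MGu8bWzLjpvs2sz/2dD75s/8ojXWQEKjP5GlfMSQtosJbT4OiYkAUy8ANgQAgV9igH9/c4B3D1otdKc+2YJ3sqWBOXSOpneHdTVYLYIlkJknFIkYv5RRwDA0nXf4ul//1XbRdIpbZrQZiytg09R1Ti1ugH9/gIB/gIB/f4B/doB8IHlWvbB3xHlSemI9J1MlsT2DV6xTo6xVhrQlD0sYuHxg4LBBAyww+ajgydb5m71tJ36T0H5Uk0GRgnBrd1wraVwWaWoZZm8cRnYgGYAwzYu1wI++TEykPYmPu4WmoFOUzdyrOZbALmNZ47x/GlphAKUQtrIOX7sVZlF6gX9zfnuAuCOflJLyzNf/y8v/3776gNG8ILlZGGtXwmNakTxrWbGBUGeAhMW6yNabhTtyR29UuLxKvVJTFWlSumstxvCMJ15nf4B/bF5/Y81AMO0xJ6JIUDqBtnPV99Tuuc/cAQBawmU8dL6Va6GnWVqNdLlmrFpSb1+yr37CVpuOv4OIL2Ohv4i2/CdetSkeJ2MiWig0gNNSvMt0O2gwETgbG3kjyM1l84aHEQA3sODEoJ7ReWW/b4Szkre3hH21dl6eWVyht5XSl366cIe1RsXFVkuG9pm1SoXIRorQqtG5n6qGl2ufSWuOPXtHQ4IWwHUnKFWSk8pjSYA5SItyl3OkpqZvbEVWmjEymJsmOFsUlIQzw5BkNVszVGeCguXb2JvpRYS2jqN3uZOJjFJ1eVpGSmFvr7VwPYtUVKyJWK+Nr3epfnRJTWs2n2xGaStVxlw5lp7h1myjJIEyebE+bE+NgG5ON4kPn6stg2OTi26JuWJZqy9ppax4PY2SqJh6naljS302TFUibm4nf2lRdH9fT3REYS2Ozv3XDCi2+YvZ36rDVLW0WFSDY2XMq5jTQ6xPWGM6bXQ9dzw1nK9mp76gRYTBaH28w5m0okyjfaFtOKGje3yAf4B/e36AHbWjz/NrDAsoMYZc+tK+fFiUdVh8YJJknYFazTVkjVJkfWRNT6hMhOu5hLukg1kwHWQrvE6l00mrytF/IXuFcnaAgH9/gnZrM8E/myUpfHiADzhD+eePmUx8fG6Bg2t8qFKCeqrKkqLloJvww97urDhEdA4Py2koG9IyBUYzUXDi9dbxsS7SL2VNdzk7kdJeO73XgVNwonQaBE5B5uSQsGKIeISBYoicabWgpntFa34zRX4+sV5g3C3AjZvU1+Prr6TWLTiaBXQZHnsT/3/dtl3wh9TpkuTRhC98egNp8eWqF8NjAGtD23Gip3d8XrCRjFKhu4XEm9HPVI2jSVltgau1k5+2taOQy0mBi0OErKNnEWFEH2wbjc8k2HQcYhMKTSAWOxx98vXWrNm3DTV3G2dR1JtpsmGQUJOPbbdcsWZXjWSHU3WShaFiiYlWnqpokVmjr3HLs6jMTD3CXEeDeBMclkcOonouVbLIFcvd2e2v1NySDBBKTip/usqPl1tlmmWQpaBlZqNgbIljclZqiYVilZppoYFQbSkssc8yXI43eS2GUSJxpWS1vbnXpLvYe5LDPGavzeCo1KOMDwhOQ6Smm7Z9gnltXIdpr69olVVanlZfVYKMkGZonKNuh1qKcoSotM2VfFOdQ2KxLw+AjYyvn8OThZp/d3CGUl6Uwdl3tXxhGxyJY32an6J1"/>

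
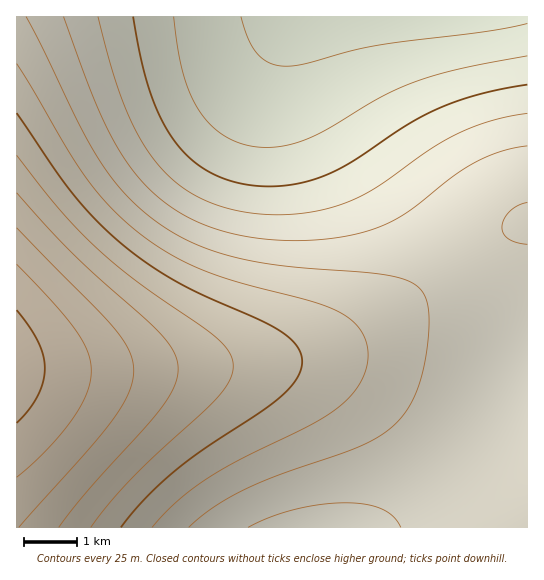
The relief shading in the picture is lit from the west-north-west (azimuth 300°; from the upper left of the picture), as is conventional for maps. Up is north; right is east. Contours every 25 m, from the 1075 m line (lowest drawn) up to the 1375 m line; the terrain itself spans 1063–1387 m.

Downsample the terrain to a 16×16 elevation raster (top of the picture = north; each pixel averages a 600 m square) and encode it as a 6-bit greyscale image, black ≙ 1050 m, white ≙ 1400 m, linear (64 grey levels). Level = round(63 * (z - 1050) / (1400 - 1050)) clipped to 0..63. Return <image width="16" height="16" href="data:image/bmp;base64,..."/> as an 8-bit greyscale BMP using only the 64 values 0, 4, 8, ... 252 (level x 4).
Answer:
<image width="16" height="16" href="data:image/bmp;base64,Qk02BQAAAAAAADYEAAAoAAAAEAAAABAAAAABAAgAAAAAAAABAAATCwAAEwsAAAABAAAAAAAAAAAAAAEBAQACAgIAAwMDAAQEBAAFBQUABgYGAAcHBwAICAgACQkJAAoKCgALCwsADAwMAA0NDQAODg4ADw8PABAQEAAREREAEhISABMTEwAUFBQAFRUVABYWFgAXFxcAGBgYABkZGQAaGhoAGxsbABwcHAAdHR0AHh4eAB8fHwAgICAAISEhACIiIgAjIyMAJCQkACUlJQAmJiYAJycnACgoKAApKSkAKioqACsrKwAsLCwALS0tAC4uLgAvLy8AMDAwADExMQAyMjIAMzMzADQ0NAA1NTUANjY2ADc3NwA4ODgAOTk5ADo6OgA7OzsAPDw8AD09PQA+Pj4APz8/AEBAQABBQUEAQkJCAENDQwBEREQARUVFAEZGRgBHR0cASEhIAElJSQBKSkoAS0tLAExMTABNTU0ATk5OAE9PTwBQUFAAUVFRAFJSUgBTU1MAVFRUAFVVVQBWVlYAV1dXAFhYWABZWVkAWlpaAFtbWwBcXFwAXV1dAF5eXgBfX18AYGBgAGFhYQBiYmIAY2NjAGRkZABlZWUAZmZmAGdnZwBoaGgAaWlpAGpqagBra2sAbGxsAG1tbQBubm4Ab29vAHBwcABxcXEAcnJyAHNzcwB0dHQAdXV1AHZ2dgB3d3cAeHh4AHl5eQB6enoAe3t7AHx8fAB9fX0Afn5+AH9/fwCAgIAAgYGBAIKCggCDg4MAhISEAIWFhQCGhoYAh4eHAIiIiACJiYkAioqKAIuLiwCMjIwAjY2NAI6OjgCPj48AkJCQAJGRkQCSkpIAk5OTAJSUlACVlZUAlpaWAJeXlwCYmJgAmZmZAJqamgCbm5sAnJycAJ2dnQCenp4An5+fAKCgoAChoaEAoqKiAKOjowCkpKQApaWlAKampgCnp6cAqKioAKmpqQCqqqoAq6urAKysrACtra0Arq6uAK+vrwCwsLAAsbGxALKysgCzs7MAtLS0ALW1tQC2trYAt7e3ALi4uAC5ubkAurq6ALu7uwC8vLwAvb29AL6+vgC/v78AwMDAAMHBwQDCwsIAw8PDAMTExADFxcUAxsbGAMfHxwDIyMgAycnJAMrKygDLy8sAzMzMAM3NzQDOzs4Az8/PANDQ0ADR0dEA0tLSANPT0wDU1NQA1dXVANbW1gDX19cA2NjYANnZ2QDa2toA29vbANzc3ADd3d0A3t7eAN/f3wDg4OAA4eHhAOLi4gDj4+MA5OTkAOXl5QDm5uYA5+fnAOjo6ADp6ekA6urqAOvr6wDs7OwA7e3tAO7u7gDv7+8A8PDwAPHx8QDy8vIA8/PzAPT09AD19fUA9vb2APf39wD4+PgA+fn5APr6+gD7+/sA/Pz8AP39/QD+/v4A////AMS4pJSAdGhgXFhYWFxgZGjQxLSklIR4cGhkYGBgYGRo3NDEtKSUiIB4cGxoZGRgZOjc0MCwpJiQiIB4cGhkYGDs4NTIuKykmJCIgHhsZGBc7ODUyLispJyUjIR4cGhgXOjYzLywoJiQjIR8eHBoZGDczLysnJCEgHh4dHBsaGhkzLyolIR4bGhkZGRkaGhobLyolIBsXFRQUFBUWGBkaGyslIBoWEhAPDw8RExUXGRonIRwWEQ4LCgsMDRASFBYYIx4YEw4LCQgICQoMDhESFCAbFhEMCQcGBgYICQsMDg8eGRQPCwgGBQQFBQYHCAkKGxcTDwsIBQQEAwMEBAQFBQ="/>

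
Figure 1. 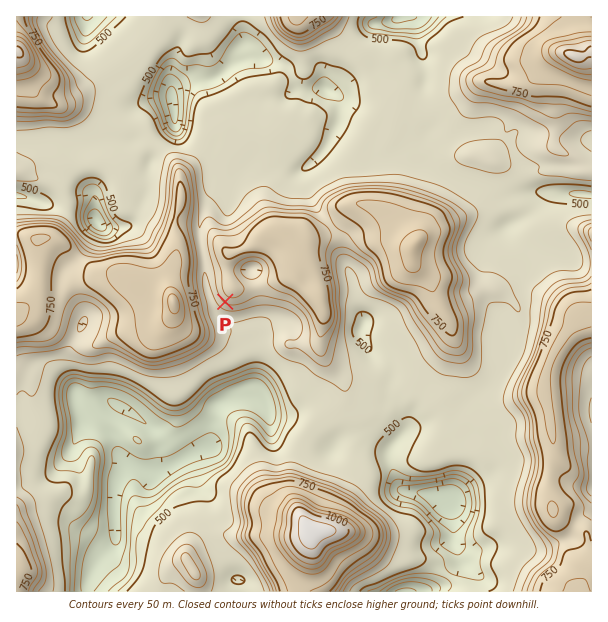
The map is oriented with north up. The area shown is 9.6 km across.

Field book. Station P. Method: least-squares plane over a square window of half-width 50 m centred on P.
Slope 25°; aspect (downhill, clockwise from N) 216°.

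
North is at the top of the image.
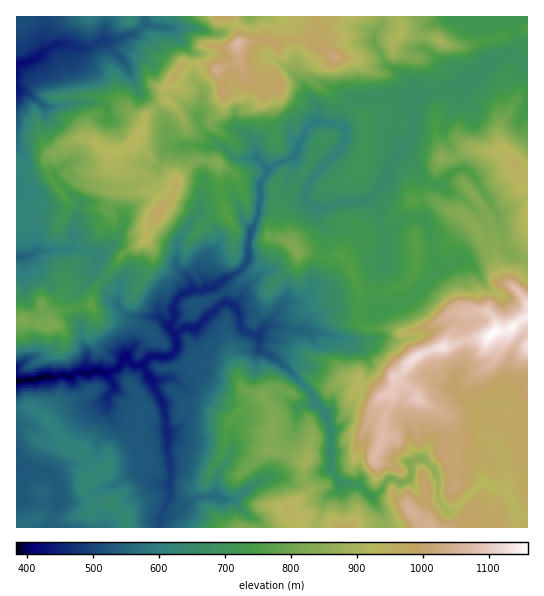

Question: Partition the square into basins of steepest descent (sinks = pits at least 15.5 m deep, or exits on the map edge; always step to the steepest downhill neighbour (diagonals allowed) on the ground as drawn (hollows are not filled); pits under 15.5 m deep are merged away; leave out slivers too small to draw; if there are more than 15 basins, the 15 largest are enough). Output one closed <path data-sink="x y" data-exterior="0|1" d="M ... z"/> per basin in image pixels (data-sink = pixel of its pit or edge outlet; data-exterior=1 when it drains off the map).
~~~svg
<path data-sink="17 381" data-exterior="1" d="M527 16l-212 0-2 28-10-5-14 1-8 4-6 0-8-5-6 0-11 4-11 0-2 2 2 16-20 8-13-5-24 1-17 22 2 12-22 18-5 16-11 14-11 5-9 1-16-12-16-2-20 12-9 8-1 10 5 12 18 22 37 8 5-18 2-2 8 0 28 1 13 13 0 4-10 10-8 20-25 18-24 30-4 15-3 3-34 7-4 5-2 8-24-5-9 2 0 85 14 0 8 4 9 7 22 29 15 6 9 18 4 3-13 11 0 4 5 12 7 5-5 5 8 7 3 10 426-1z"/><path data-sink="17 65" data-exterior="1" d="M229 16l-212 0-1 206 6 1 3-6 9-2 29 2 5-15-16-21-5-12 1-10 9-8 16-11 10-1 12 4 14 10 9-1 11-5 7-8 9-22 22-18-2-12 17-22 24-1 13 5 19-8 1-32z"/><path data-sink="17 466" data-exterior="1" d="M30 407l-14 2 0 118 85 1 0-5-2-5-8-7 5-5-7-5-5-12 0-4 13-11-4-3-10-19-14-5-22-29z"/><path data-sink="21 257" data-exterior="0" d="M69 201l-7 16-28-2-9 2-3 6-6 0 1 98 8-1 18 5 8-2-2-5 4-12 11-15 0-5-4-7 8-6 5-9 12-4 4-5 7-17 15-21-5-8-17-1-7-4z"/><path data-sink="249 17" data-exterior="1" d="M314 16l-85 1 10 12 0 14 11 0 17-4 8 5 6 0 8-4 14-1 10 5z"/>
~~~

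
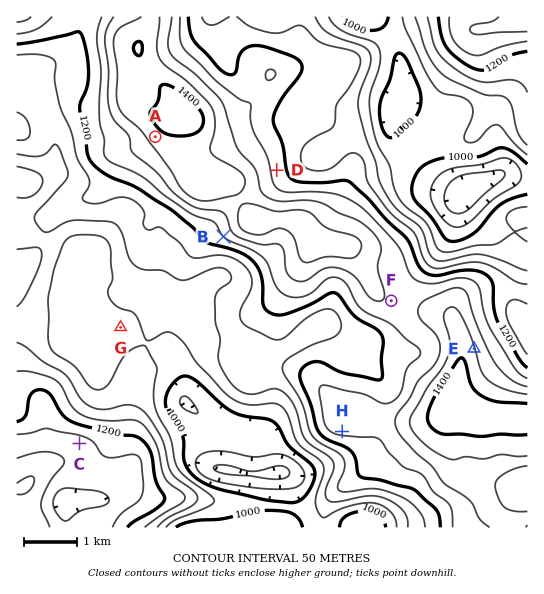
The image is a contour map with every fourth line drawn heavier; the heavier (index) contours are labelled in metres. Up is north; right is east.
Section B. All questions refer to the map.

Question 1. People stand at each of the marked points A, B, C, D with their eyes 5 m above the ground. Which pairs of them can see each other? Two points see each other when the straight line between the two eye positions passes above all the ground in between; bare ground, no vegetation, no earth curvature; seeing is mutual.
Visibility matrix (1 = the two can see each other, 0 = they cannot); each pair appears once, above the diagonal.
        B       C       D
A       0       1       0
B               1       0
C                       0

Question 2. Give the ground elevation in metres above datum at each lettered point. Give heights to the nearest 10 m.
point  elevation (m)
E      1350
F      1290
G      1030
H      1260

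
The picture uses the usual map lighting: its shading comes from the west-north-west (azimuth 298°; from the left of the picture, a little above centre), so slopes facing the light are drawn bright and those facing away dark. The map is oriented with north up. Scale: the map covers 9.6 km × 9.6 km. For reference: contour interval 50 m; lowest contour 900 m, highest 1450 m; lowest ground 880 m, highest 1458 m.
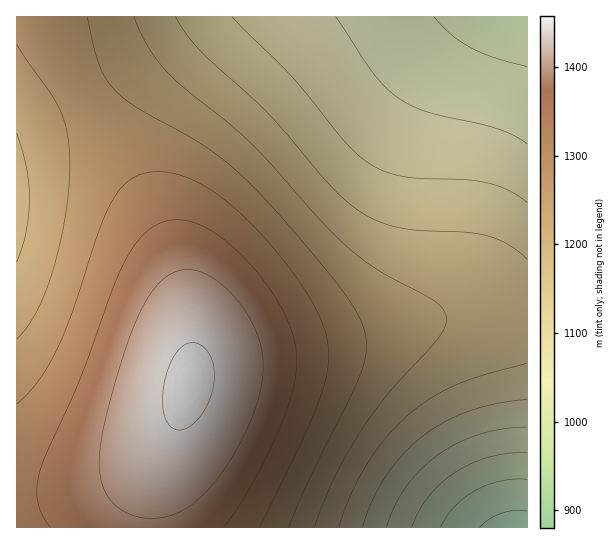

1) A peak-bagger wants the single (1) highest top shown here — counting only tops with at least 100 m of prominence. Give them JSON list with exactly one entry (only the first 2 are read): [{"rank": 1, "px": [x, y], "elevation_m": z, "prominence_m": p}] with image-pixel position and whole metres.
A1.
[{"rank": 1, "px": [189, 385], "elevation_m": 1458, "prominence_m": 578}]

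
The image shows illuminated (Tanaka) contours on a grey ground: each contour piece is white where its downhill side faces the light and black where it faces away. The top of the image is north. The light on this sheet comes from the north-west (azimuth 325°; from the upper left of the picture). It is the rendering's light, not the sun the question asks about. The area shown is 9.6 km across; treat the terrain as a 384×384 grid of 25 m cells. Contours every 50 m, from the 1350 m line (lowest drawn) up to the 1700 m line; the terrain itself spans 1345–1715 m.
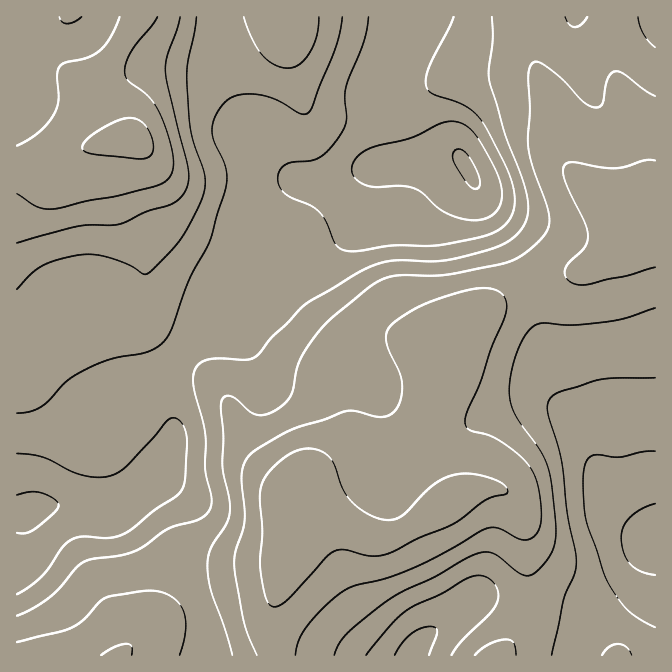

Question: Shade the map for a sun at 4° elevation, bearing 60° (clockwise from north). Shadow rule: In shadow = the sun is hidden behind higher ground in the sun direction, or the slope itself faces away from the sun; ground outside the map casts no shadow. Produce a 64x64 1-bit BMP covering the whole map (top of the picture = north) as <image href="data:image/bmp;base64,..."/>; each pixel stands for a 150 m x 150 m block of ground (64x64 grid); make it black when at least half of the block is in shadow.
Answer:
<image width="64" height="64" href="data:image/bmp;base64,Qk0+AgAAAAAAAD4AAAAoAAAAQAAAAEAAAAABAAEAAAAAAAACAAATCwAAEwsAAAIAAAAAAAAA////AAAAAAAAAH+AAHgAAAAAf4AAAAAAAAB/gAAAAAAAAH+AAAAAAAAA/4AAHwAAAAD/gAAfwAAAAf+AAB/AAAAD/4AAD+AAAAP/gAAP4AAQB/+AAAfgAAAH/4AAB+AAAB//wAAD4AAAP//gAAHAAAB//+AAAcAAAP//4AAAgAAwf//AAAAAAH4//8AAAAAA/x//gAAAAAD+H/8AAAAAAHwP/gAAAAAAMA/8AAAAAAAAB/wAAAAAAAAH+AAAAAAAAAP4AAAAAAAAA/gAAAAAAAAD8AAAAAAAAAHwAAAAAAAAAOAAAAAAAAAAAAAAAAAAAAAAAAAAAAAAAAAAAAAAAAAAAAAAAAAAAAAAAAAAAAAAAAAAAAAAAAAAAAAAAAAAAAAAAAAAAAAAAAAAAAAAAAAAAAAAAAAAAAAAAAAAAAAAAAAAAAAAAAAAAAAAAYAAAAAAAAB//wAAgAAAAP//4AAAAAAB///gAAAAAAH//+AAAAAAAf//wEAAAAAB//+AAAAAAAP//gAAAAAAA//8AAAAAAAH//gAAAAAAAP/+AAAAAAAAf/4AAAAAAAA//AAAAAAAAD/8ABAAAAAAH/wAOAAAAAAf/AA4AAB4AA/8ABgAAfgAAHgAAAAD+AAAeAAAAAPwAABwAAAAB/AAAHAAAAAH8AAA4AAAAAPgAAHgAAAAAeAAAeAAA=="/>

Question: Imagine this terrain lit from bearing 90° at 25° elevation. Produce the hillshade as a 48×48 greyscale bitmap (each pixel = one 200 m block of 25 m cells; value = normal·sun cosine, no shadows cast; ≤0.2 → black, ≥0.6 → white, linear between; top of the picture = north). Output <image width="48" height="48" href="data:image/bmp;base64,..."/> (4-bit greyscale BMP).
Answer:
<image width="48" height="48" href="data:image/bmp;base64,Qk32BAAAAAAAAHYAAAAoAAAAMAAAADAAAAABAAQAAAAAAIAEAAATCwAAEwsAABAAAAAAAAAAAAAAABEREQAiIiIAMzMzAERERABVVVUAZmZmAHd3dwCIiIgAmZmZAKqqqgC7u7sAzMzMAN3d3QDu7u4A////AIiHd3iau7qGRGmrvMvMyXQzV5q8uoZ5u3eId3eJq7qFNHmru7vMy4ZURomsypeJq3d3d3d4q7p1NGm7u6q8y6h1VWeby5maqmZnd3d4mql0NGmru6qry6qYZVaby6qqqlVVZ4iImZhkNFiru6qqu7qpdVaLu6q7qmVFVoiIiYdkNFeauqmaq7u6hlaKu7zLqXZEVniIiIdURFeaqpiZqru7l1abvM3LqXZUZ4d3d4dURFeJqpiJqru7p2ebzd3bqYdVeIdmZ3dUM0aJqYiJmaq7uGec7u3LqYdmeIdVV3dUIjV5qpmZiJmruXet/+y7qoh3iYdlVndTETV5qqqZiIiauYi//9u6qoiIiJh2VmZCETV5q7qYd3eJqYrf/9uqmYh3eJmYZVQxEkV5q7qYd3eImZvf/8qZmYh3eJq6hUMiI0Z4q7qYd3eImZvf/smZmYd3eJq7lkIiNFV4mqqYiIiIiave/rmJmYh3iJmrqFIjVlVomqmYiJmZiavd7KmJmYiIiZmqqWMkZ2ZniZmYiImpmazNy5mJiIiImZmaqWMleIZnd4mYd4mqmrzMupmZiJmZmZmZmFM2mYdmd4mYd3mqq7zLqZmZiJmZmZqZh1RHmYdmd4mHd3iau8y6mZmYiJmZmZmZh2VomYdmZ4mHd3eKvMy6mZmIiJqpmZmZmHZ4mHZWZ4mHd3eJvMuqmZiIiJmZmZmZmYiIiHZVZ4h3eId5vMupmZiJmZmZmZmJmpmIiHZlVnh3eId4rMypmZmZmZmZmZmJmqmIeIdlVmd3iId4m8ypiJmZmZmZmIiIq7qHeIh2VWZ3iHd3m8ypiImZmZqpmHd5q7qYiIiHZlVneId3iruoeImZmaqpmHd4q8qYiJiIdlVWeIh3iaqXeImZmaqZmHd4q8uYiJmYh2VWeIh3eIiHd4mZmaqZmIiIm8upiZmZmIZmeIh2Z3d2Z4iImaqZmIiJmry6mZiJqph3iIh2ZlVWZneIiZmZmIiZmrzKqZiJqqmIiIiHdURFZmZ4iYmZmYmqmr3LqYiZq7qYiImZdTI0VVZ4mXiJmZmqms3cqZmZqqqYiZmqhSETRVZ4mXeJmZmaq87suqqZqqqYiZq6hBACRWeJmXeImZmZrO7tuqqZqqqYiZq6cwADVniIiHd4mYiJvf/suqqZq7qZmZqpYQATZ4mIiGd4iIiJz//bqqmZq7upmaqnMAAleJmIeGZnd4iK3//KqZmIq7upmaqWIAJFeZmYd2Zmd3eb7/7KmZiIq7qZmaqVISRWiZmYd2Vmd3eb7/65mZh4q7qYiZmFM0RWiqmIiGZneIib3+25mYeJvMuYd4h2VVVXmpiIiWZniImbzuy5iHeKvMuodmd2ZmVnmph4mmZ3iJmrzdyph3eKzcy5dlZndmVoqod5qnd4iImrzdyodmebzdy6hlZndlZ5qYeJqneIiIibzdyoZWebzdy6l2ZmZlaKqXeKqniImIiave24VWebzdzLmGZmZlaKuXeKqoiImYeJve64VGibzdzLqGZmVWaKuXeKqg=="/>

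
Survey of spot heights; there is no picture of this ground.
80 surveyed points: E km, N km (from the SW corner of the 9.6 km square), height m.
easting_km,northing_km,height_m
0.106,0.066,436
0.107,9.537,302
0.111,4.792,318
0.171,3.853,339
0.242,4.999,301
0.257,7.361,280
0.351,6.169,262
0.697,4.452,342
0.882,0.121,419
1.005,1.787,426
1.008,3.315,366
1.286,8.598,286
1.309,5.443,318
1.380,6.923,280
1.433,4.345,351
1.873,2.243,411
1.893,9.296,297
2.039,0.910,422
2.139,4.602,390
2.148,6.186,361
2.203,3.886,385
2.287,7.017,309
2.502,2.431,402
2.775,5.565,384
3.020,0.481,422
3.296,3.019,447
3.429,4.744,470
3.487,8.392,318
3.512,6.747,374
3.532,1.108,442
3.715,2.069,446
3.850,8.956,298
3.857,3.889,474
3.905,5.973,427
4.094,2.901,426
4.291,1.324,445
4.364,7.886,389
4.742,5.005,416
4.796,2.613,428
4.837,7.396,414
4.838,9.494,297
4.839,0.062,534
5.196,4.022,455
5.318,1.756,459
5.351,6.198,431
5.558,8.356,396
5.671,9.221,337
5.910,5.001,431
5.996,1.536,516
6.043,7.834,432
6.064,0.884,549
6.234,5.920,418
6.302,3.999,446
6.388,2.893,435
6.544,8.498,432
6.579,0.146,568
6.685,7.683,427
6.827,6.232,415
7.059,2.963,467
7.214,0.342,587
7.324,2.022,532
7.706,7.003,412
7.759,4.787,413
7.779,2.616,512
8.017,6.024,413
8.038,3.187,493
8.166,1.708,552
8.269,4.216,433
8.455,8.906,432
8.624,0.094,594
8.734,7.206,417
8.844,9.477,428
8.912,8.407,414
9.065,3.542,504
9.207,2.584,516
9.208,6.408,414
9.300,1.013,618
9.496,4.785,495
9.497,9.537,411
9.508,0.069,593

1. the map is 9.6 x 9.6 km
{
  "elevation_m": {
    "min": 260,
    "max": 620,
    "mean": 415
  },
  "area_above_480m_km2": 14.3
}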